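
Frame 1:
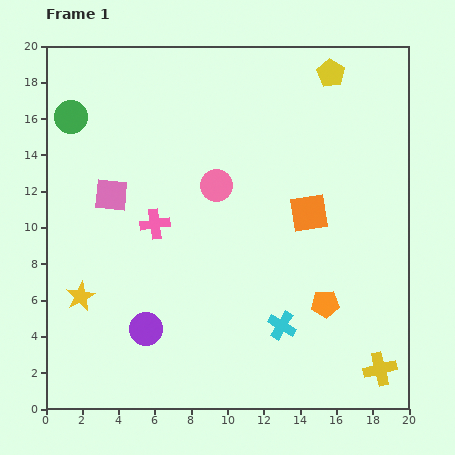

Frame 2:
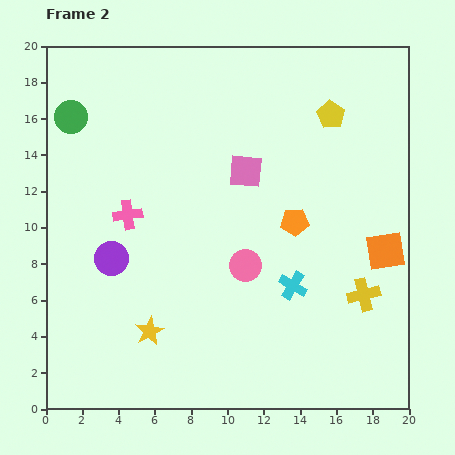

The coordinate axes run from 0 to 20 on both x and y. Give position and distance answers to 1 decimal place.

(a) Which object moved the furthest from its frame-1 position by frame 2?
the pink square

(moved 7.5; next 4.8)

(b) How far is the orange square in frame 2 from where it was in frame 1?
4.7

The orange square moved from (14.5, 10.8) to (18.7, 8.7), a distance of √(4.2² + 2.1²) ≈ 4.7.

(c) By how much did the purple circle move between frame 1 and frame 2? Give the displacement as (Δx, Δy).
(-1.9, 3.9)

The purple circle was at (5.5, 4.4) in frame 1 and (3.6, 8.3) in frame 2.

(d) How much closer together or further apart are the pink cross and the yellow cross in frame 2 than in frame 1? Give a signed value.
-1.1

Distance in frame 1: 14.8. Distance in frame 2: 13.7.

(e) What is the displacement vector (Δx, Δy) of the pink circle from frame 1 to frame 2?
(1.6, -4.4)

The pink circle was at (9.4, 12.3) in frame 1 and (11.0, 7.9) in frame 2.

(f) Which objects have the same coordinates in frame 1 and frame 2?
the green circle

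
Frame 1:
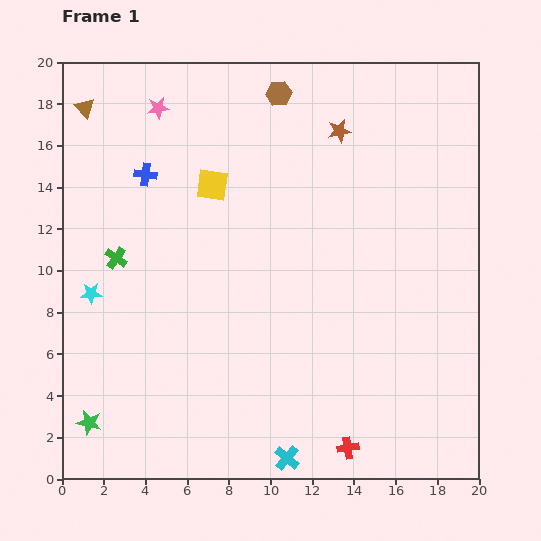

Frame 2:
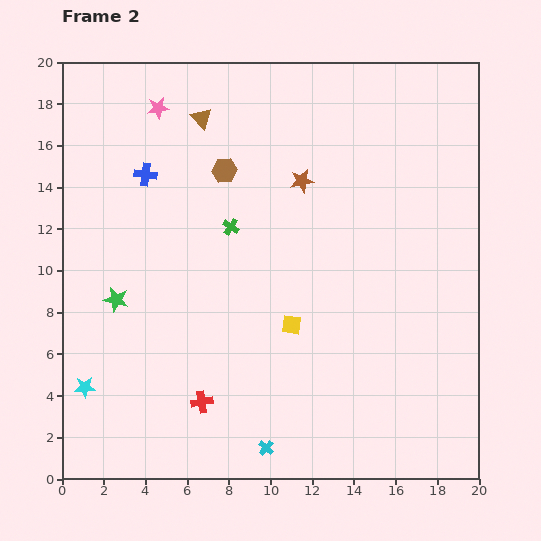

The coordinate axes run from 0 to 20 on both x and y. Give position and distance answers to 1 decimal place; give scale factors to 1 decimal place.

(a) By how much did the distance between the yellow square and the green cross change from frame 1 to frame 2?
-0.3

Distance in frame 1: 5.8. Distance in frame 2: 5.5.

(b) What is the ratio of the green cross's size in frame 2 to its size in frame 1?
0.7×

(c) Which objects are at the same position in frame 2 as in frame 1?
the pink star, the blue cross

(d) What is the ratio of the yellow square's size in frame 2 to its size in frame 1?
0.6×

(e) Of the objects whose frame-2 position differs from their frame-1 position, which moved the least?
the cyan cross

(moved 1.1)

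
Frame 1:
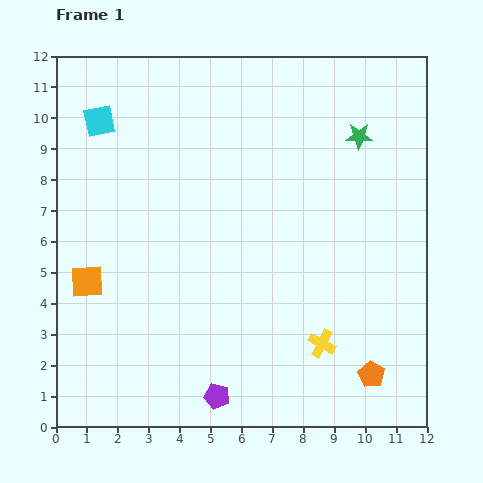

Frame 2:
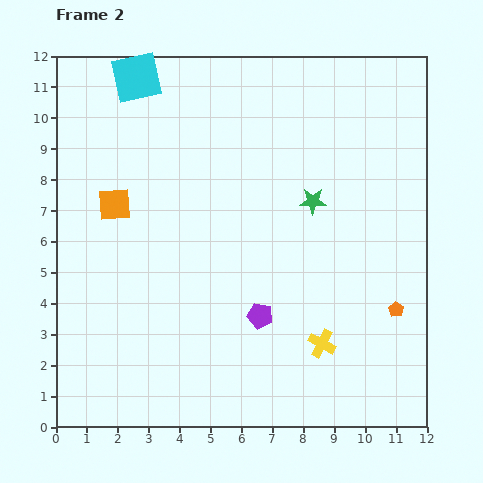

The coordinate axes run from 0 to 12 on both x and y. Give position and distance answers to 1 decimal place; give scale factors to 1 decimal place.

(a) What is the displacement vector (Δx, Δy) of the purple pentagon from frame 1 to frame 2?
(1.4, 2.6)

The purple pentagon was at (5.2, 1.0) in frame 1 and (6.6, 3.6) in frame 2.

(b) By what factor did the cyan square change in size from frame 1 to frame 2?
1.6×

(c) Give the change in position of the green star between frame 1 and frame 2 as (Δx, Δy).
(-1.5, -2.1)

The green star was at (9.8, 9.4) in frame 1 and (8.3, 7.3) in frame 2.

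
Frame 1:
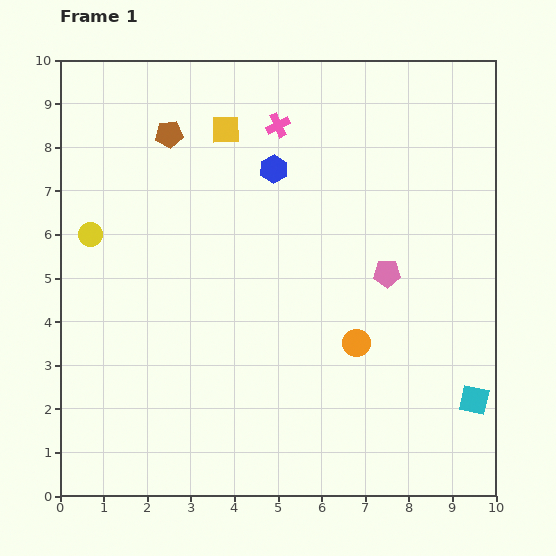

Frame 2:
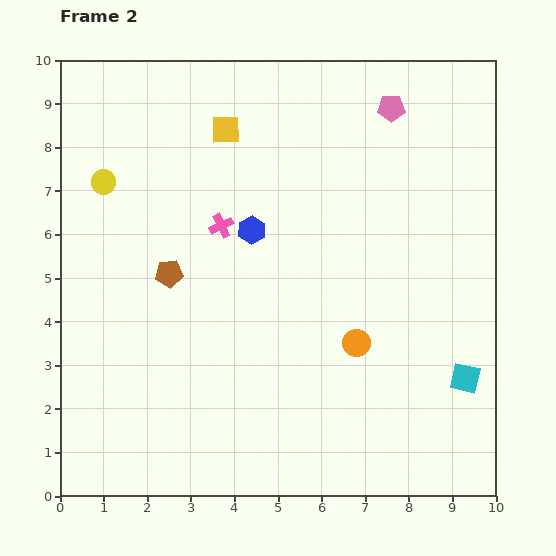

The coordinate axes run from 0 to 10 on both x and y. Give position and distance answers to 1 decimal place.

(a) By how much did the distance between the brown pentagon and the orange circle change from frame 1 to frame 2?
-1.8

Distance in frame 1: 6.4. Distance in frame 2: 4.6.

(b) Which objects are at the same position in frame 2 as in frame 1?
the yellow square, the orange circle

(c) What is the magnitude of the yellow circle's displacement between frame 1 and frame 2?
1.2

The yellow circle moved from (0.7, 6.0) to (1.0, 7.2), a distance of √(0.3² + 1.2²) ≈ 1.2.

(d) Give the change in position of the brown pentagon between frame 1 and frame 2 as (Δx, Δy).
(0.0, -3.2)

The brown pentagon was at (2.5, 8.3) in frame 1 and (2.5, 5.1) in frame 2.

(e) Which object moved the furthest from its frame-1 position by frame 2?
the pink pentagon

(moved 3.8; next 3.2)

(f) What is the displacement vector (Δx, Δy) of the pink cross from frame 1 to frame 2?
(-1.3, -2.3)

The pink cross was at (5.0, 8.5) in frame 1 and (3.7, 6.2) in frame 2.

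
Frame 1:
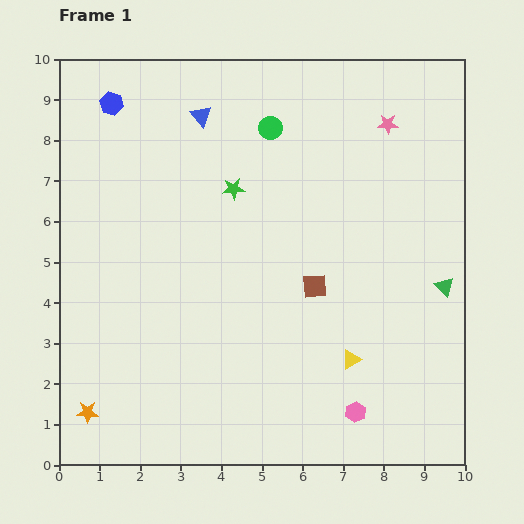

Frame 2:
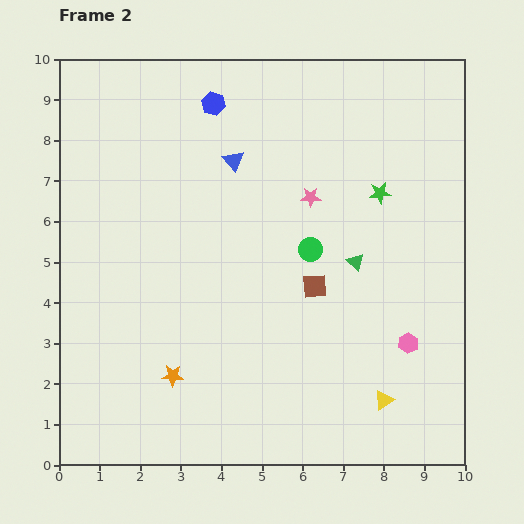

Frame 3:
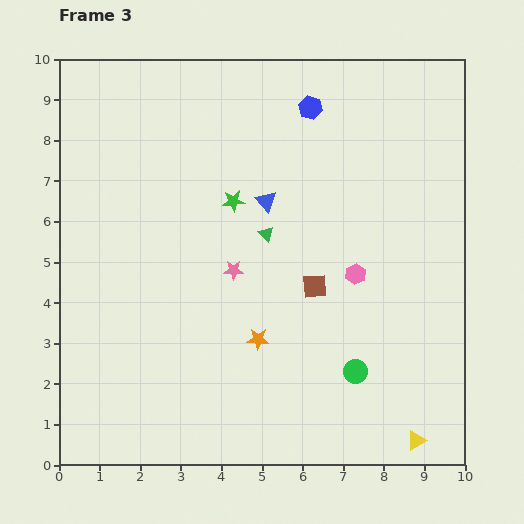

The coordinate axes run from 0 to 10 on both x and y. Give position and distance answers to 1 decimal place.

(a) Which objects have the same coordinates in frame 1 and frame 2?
the brown square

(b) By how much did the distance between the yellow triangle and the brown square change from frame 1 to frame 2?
+1.3

Distance in frame 1: 2.0. Distance in frame 2: 3.3.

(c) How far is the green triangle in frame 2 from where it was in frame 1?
2.3

The green triangle moved from (9.5, 4.4) to (7.3, 5.0), a distance of √(2.2² + 0.6²) ≈ 2.3.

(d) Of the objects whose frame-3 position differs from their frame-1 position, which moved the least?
the green star

(moved 0.3)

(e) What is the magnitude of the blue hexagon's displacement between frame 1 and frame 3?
4.9

The blue hexagon moved from (1.3, 8.9) to (6.2, 8.8), a distance of √(4.9² + 0.1²) ≈ 4.9.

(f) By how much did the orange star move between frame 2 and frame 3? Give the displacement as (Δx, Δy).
(2.1, 0.9)

The orange star was at (2.8, 2.2) in frame 2 and (4.9, 3.1) in frame 3.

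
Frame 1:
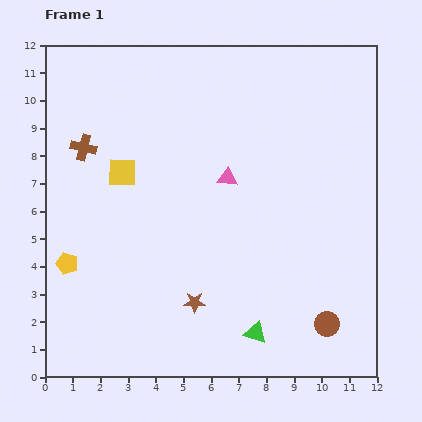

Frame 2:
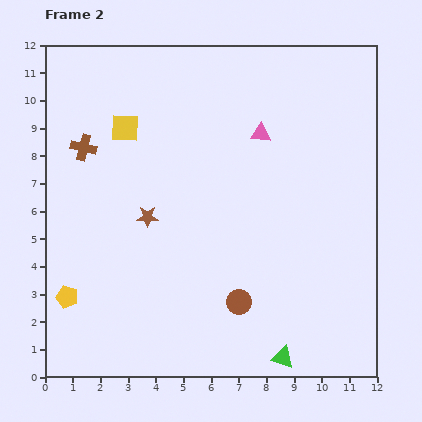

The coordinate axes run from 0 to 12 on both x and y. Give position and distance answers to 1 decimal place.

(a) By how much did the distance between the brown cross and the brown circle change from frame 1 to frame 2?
-3.0

Distance in frame 1: 10.9. Distance in frame 2: 7.9.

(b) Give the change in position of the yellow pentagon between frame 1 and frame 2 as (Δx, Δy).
(0.0, -1.2)

The yellow pentagon was at (0.8, 4.1) in frame 1 and (0.8, 2.9) in frame 2.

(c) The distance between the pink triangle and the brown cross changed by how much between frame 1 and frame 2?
+1.1

Distance in frame 1: 5.3. Distance in frame 2: 6.4.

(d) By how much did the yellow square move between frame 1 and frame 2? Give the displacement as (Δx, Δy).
(0.1, 1.6)

The yellow square was at (2.8, 7.4) in frame 1 and (2.9, 9.0) in frame 2.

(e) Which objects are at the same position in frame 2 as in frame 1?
the brown cross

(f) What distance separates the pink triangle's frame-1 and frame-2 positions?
2.0

The pink triangle moved from (6.6, 7.2) to (7.8, 8.8), a distance of √(1.2² + 1.6²) ≈ 2.0.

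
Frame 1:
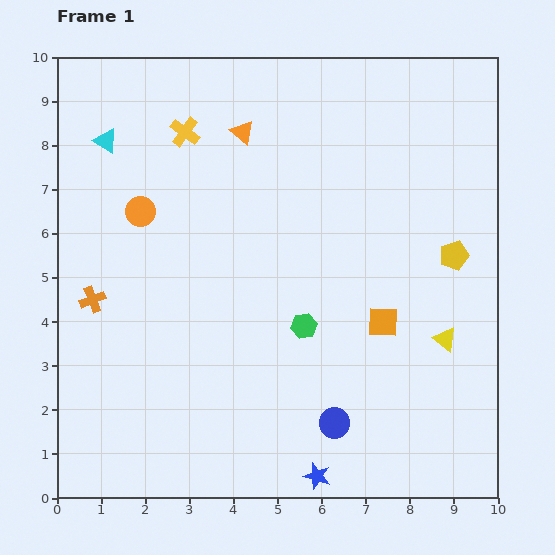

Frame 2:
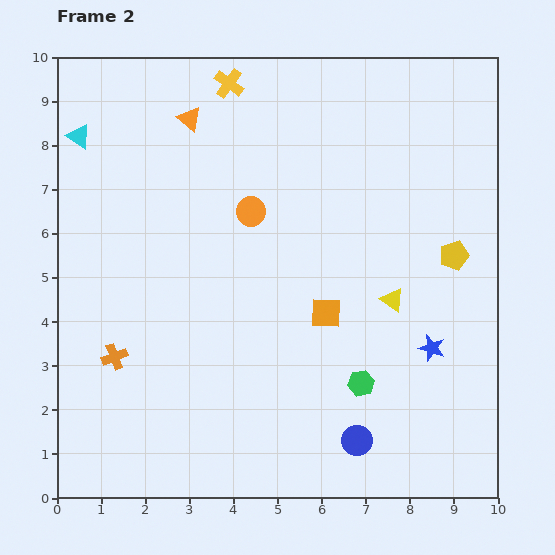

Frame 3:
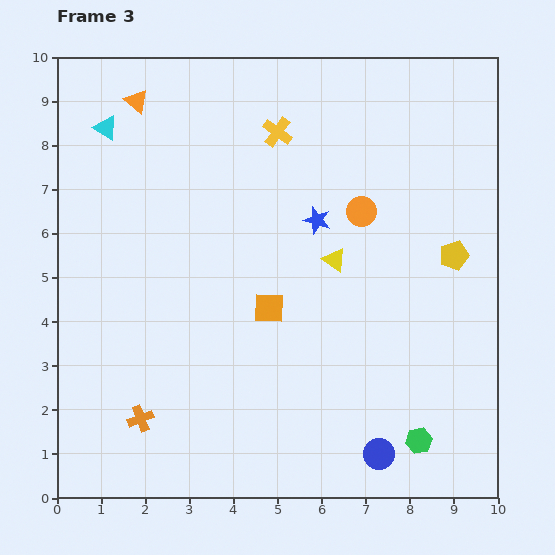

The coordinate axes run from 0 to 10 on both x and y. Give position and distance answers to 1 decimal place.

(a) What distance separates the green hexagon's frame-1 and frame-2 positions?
1.8

The green hexagon moved from (5.6, 3.9) to (6.9, 2.6), a distance of √(1.3² + 1.3²) ≈ 1.8.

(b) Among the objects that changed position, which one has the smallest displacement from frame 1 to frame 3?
the cyan triangle

(moved 0.3)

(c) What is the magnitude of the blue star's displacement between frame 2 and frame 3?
3.9

The blue star moved from (8.5, 3.4) to (5.9, 6.3), a distance of √(2.6² + 2.9²) ≈ 3.9.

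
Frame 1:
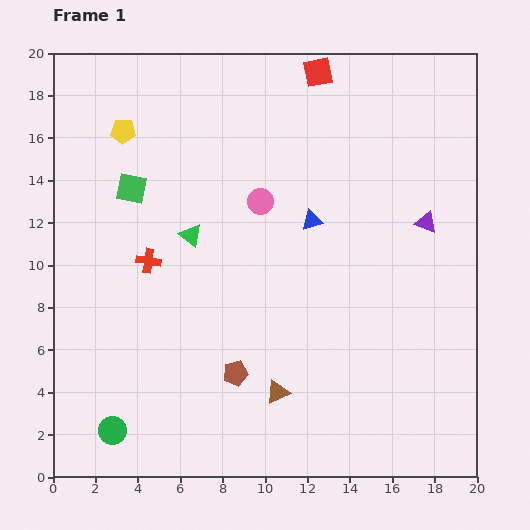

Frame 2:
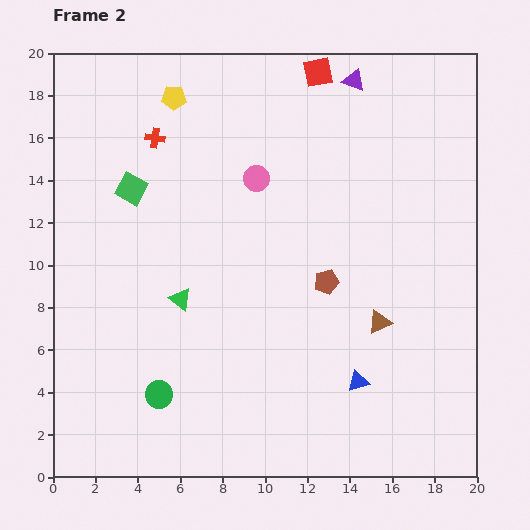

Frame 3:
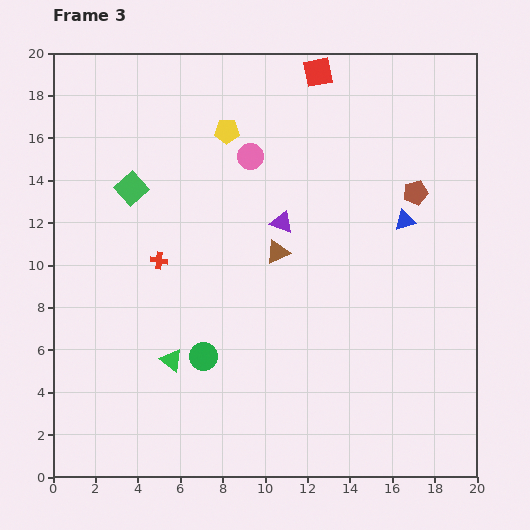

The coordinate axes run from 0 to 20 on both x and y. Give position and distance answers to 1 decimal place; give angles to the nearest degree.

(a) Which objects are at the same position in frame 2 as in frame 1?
the green square, the red square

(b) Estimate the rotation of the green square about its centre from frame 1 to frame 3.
36° clockwise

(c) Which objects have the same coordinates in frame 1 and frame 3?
the green square, the red square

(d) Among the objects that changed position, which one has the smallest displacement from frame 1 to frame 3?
the red cross

(moved 0.5)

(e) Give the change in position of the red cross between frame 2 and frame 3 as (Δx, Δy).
(0.2, -5.8)

The red cross was at (4.8, 16.0) in frame 2 and (5.0, 10.2) in frame 3.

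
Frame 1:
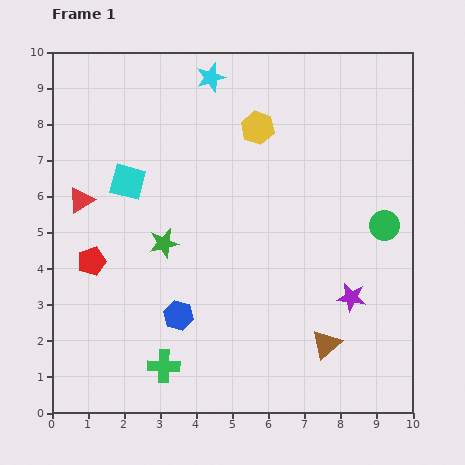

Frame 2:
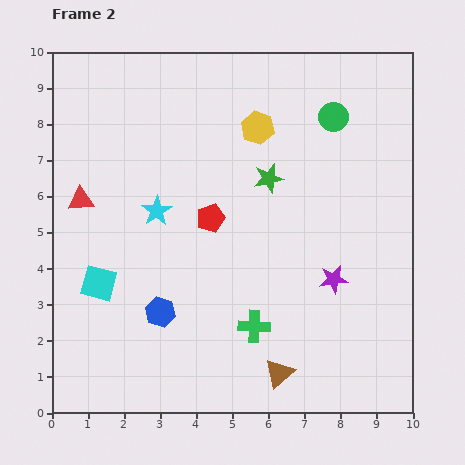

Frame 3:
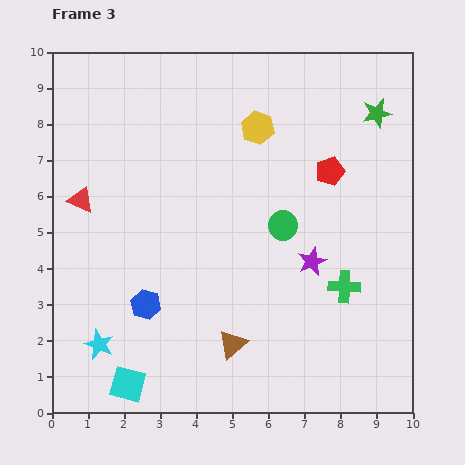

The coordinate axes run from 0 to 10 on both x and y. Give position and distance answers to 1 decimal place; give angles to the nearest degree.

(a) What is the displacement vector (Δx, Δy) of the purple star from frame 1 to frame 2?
(-0.5, 0.5)

The purple star was at (8.3, 3.2) in frame 1 and (7.8, 3.7) in frame 2.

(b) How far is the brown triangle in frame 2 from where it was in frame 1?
1.5

The brown triangle moved from (7.6, 1.9) to (6.3, 1.1), a distance of √(1.3² + 0.8²) ≈ 1.5.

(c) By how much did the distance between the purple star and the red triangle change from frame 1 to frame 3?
-1.4

Distance in frame 1: 8.0. Distance in frame 3: 6.6.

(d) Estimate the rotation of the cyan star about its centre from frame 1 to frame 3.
31° counter-clockwise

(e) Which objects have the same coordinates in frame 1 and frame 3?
the red triangle, the yellow hexagon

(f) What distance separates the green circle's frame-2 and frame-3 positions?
3.3

The green circle moved from (7.8, 8.2) to (6.4, 5.2), a distance of √(1.4² + 3.0²) ≈ 3.3.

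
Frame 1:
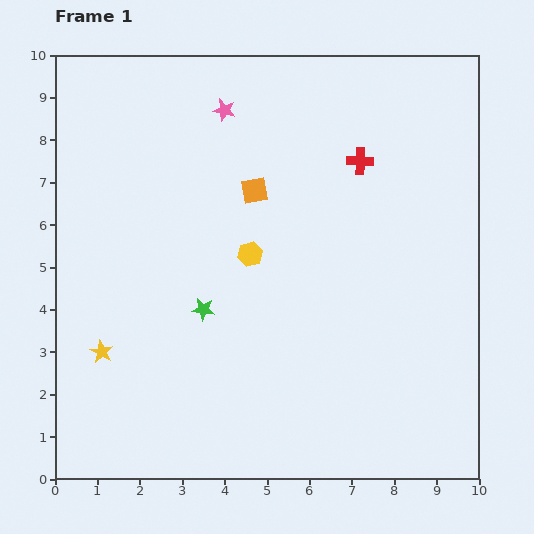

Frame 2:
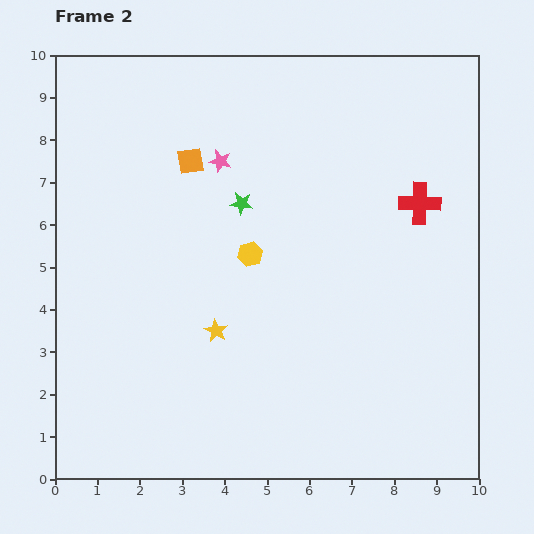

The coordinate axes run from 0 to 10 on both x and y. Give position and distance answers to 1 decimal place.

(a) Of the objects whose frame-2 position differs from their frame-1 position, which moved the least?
the pink star

(moved 1.2)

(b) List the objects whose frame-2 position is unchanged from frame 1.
the yellow hexagon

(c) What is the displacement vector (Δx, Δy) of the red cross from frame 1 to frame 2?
(1.4, -1.0)

The red cross was at (7.2, 7.5) in frame 1 and (8.6, 6.5) in frame 2.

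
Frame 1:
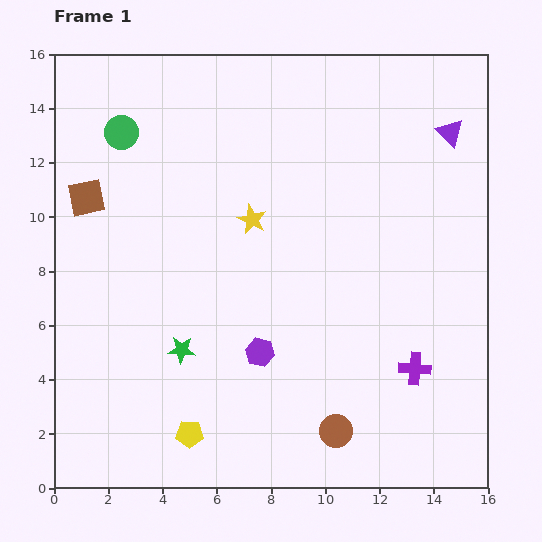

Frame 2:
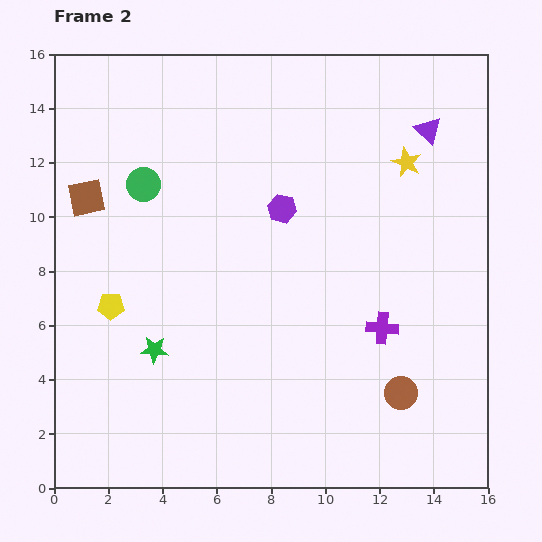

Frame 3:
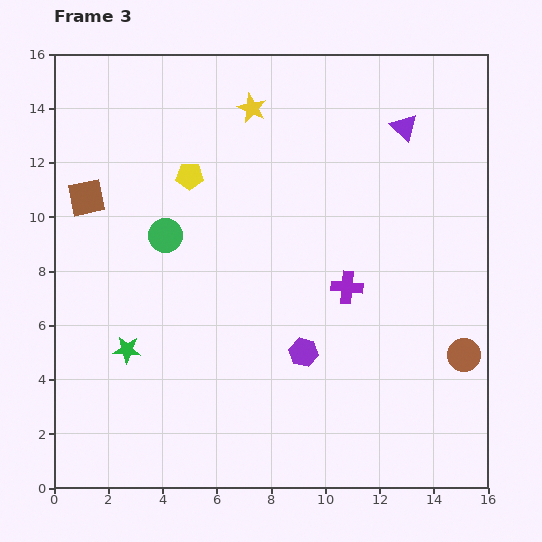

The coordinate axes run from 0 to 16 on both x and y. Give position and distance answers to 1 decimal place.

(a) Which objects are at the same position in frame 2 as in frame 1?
the brown square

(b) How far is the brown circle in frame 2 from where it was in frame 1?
2.8

The brown circle moved from (10.4, 2.1) to (12.8, 3.5), a distance of √(2.4² + 1.4²) ≈ 2.8.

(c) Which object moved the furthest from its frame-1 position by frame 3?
the yellow pentagon

(moved 9.5; next 5.5)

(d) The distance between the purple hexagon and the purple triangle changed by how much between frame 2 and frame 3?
+3.0

Distance in frame 2: 6.1. Distance in frame 3: 9.1.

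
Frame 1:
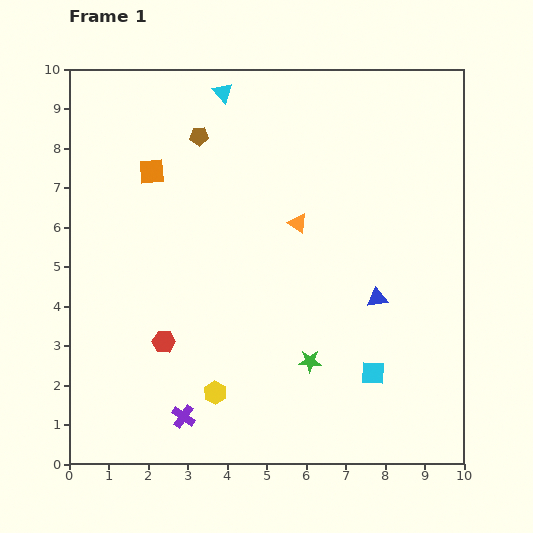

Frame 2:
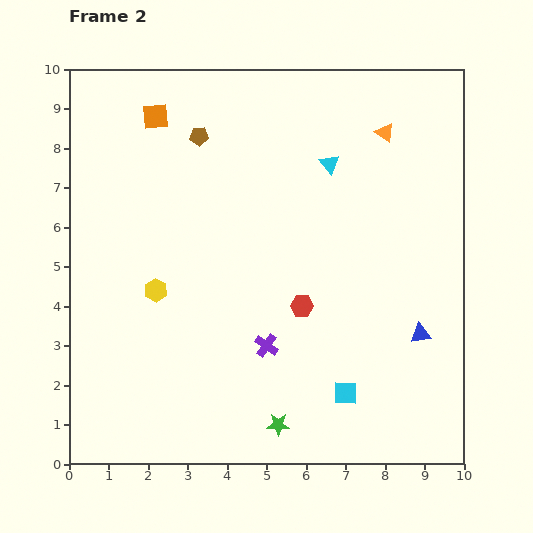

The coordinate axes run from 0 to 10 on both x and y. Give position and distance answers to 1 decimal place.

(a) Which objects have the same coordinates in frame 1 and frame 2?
the brown pentagon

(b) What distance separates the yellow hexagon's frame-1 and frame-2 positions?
3.0

The yellow hexagon moved from (3.7, 1.8) to (2.2, 4.4), a distance of √(1.5² + 2.6²) ≈ 3.0.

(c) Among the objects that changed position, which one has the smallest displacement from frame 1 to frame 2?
the cyan square

(moved 0.9)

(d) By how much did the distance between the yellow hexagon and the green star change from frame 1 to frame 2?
+2.1

Distance in frame 1: 2.5. Distance in frame 2: 4.6.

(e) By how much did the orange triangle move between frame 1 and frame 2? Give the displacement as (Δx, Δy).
(2.2, 2.3)

The orange triangle was at (5.8, 6.1) in frame 1 and (8.0, 8.4) in frame 2.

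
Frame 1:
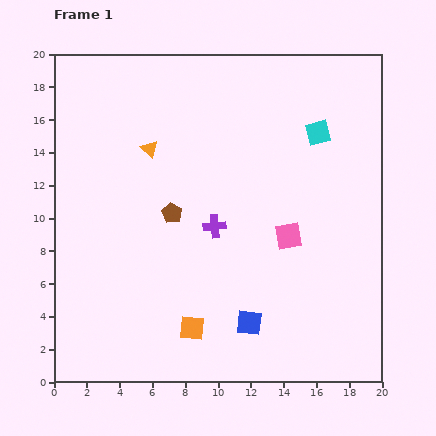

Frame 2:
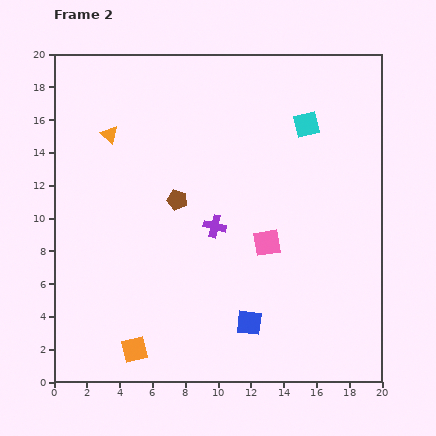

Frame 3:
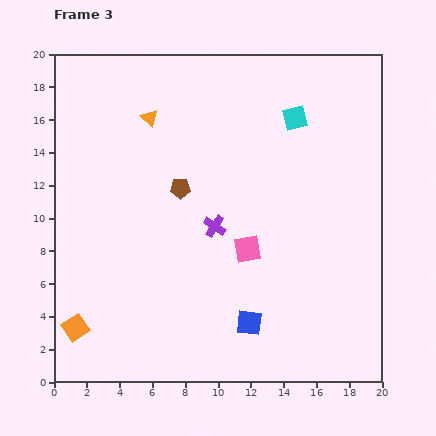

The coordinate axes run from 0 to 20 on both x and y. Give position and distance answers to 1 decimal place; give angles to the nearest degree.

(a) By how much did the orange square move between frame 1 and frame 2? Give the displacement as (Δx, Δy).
(-3.5, -1.3)

The orange square was at (8.4, 3.3) in frame 1 and (4.9, 2.0) in frame 2.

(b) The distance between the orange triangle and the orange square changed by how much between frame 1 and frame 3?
+2.4

Distance in frame 1: 11.2. Distance in frame 3: 13.6.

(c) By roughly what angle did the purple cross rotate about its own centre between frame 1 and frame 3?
38° clockwise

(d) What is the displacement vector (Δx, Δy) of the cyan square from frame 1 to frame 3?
(-1.4, 0.9)

The cyan square was at (16.1, 15.2) in frame 1 and (14.7, 16.1) in frame 3.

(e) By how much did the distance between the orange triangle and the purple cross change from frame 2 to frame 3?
-0.8

Distance in frame 2: 8.5. Distance in frame 3: 7.7.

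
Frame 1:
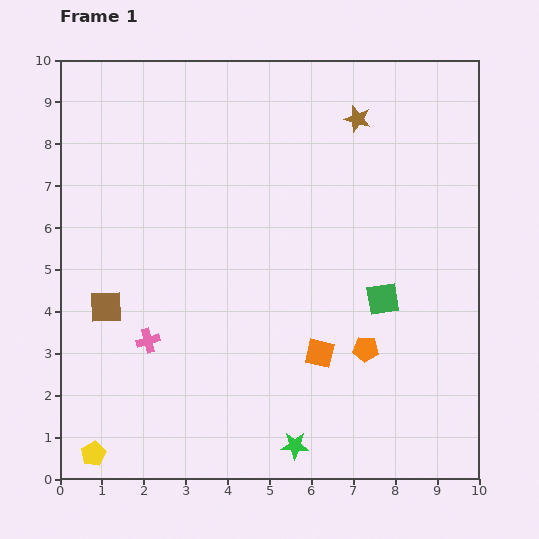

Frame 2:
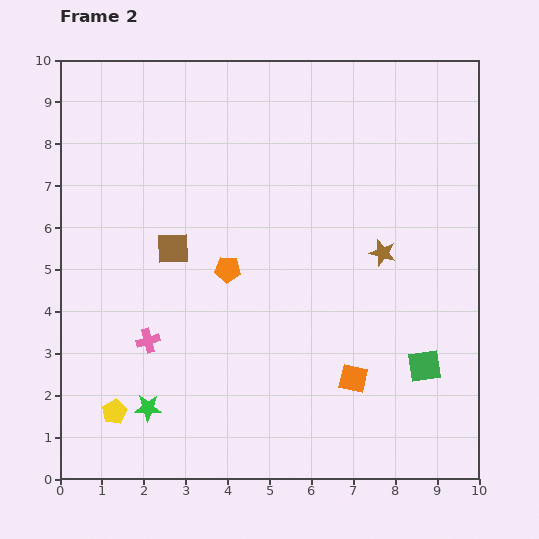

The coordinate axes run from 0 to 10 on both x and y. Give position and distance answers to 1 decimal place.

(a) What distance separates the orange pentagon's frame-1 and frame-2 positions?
3.8

The orange pentagon moved from (7.3, 3.1) to (4.0, 5.0), a distance of √(3.3² + 1.9²) ≈ 3.8.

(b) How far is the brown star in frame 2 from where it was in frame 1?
3.3

The brown star moved from (7.1, 8.6) to (7.7, 5.4), a distance of √(0.6² + 3.2²) ≈ 3.3.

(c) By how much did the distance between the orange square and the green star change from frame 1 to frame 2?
+2.6

Distance in frame 1: 2.3. Distance in frame 2: 4.9.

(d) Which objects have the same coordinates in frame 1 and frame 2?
the pink cross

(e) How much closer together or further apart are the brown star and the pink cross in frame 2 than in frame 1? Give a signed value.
-1.3

Distance in frame 1: 7.3. Distance in frame 2: 6.0.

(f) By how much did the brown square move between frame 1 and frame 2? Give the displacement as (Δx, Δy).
(1.6, 1.4)

The brown square was at (1.1, 4.1) in frame 1 and (2.7, 5.5) in frame 2.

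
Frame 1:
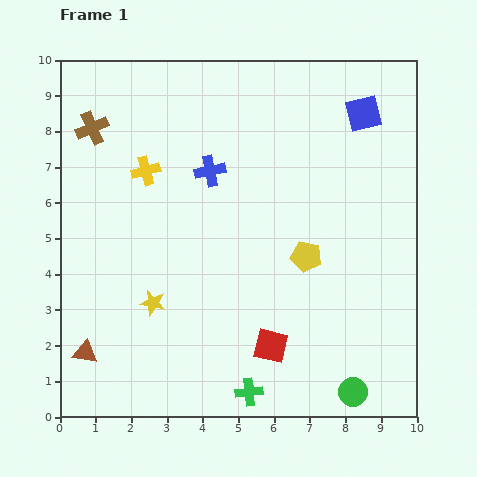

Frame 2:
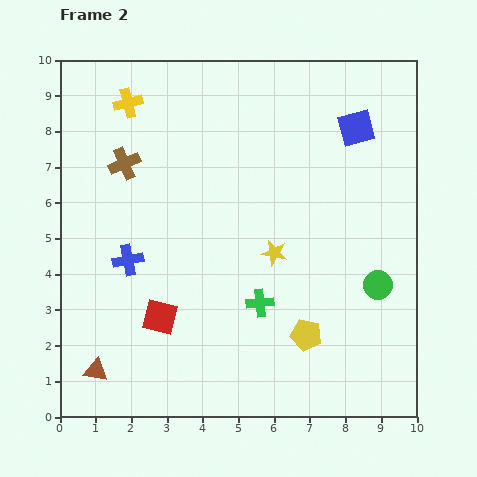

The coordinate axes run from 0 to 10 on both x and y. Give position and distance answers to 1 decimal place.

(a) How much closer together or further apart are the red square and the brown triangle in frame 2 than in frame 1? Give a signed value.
-2.9

Distance in frame 1: 5.2. Distance in frame 2: 2.3.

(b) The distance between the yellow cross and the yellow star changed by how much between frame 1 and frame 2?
+2.2

Distance in frame 1: 3.7. Distance in frame 2: 5.9.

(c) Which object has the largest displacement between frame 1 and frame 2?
the yellow star

(moved 3.7; next 3.4)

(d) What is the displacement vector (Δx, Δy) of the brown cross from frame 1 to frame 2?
(0.9, -1.0)

The brown cross was at (0.9, 8.1) in frame 1 and (1.8, 7.1) in frame 2.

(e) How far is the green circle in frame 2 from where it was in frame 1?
3.1

The green circle moved from (8.2, 0.7) to (8.9, 3.7), a distance of √(0.7² + 3.0²) ≈ 3.1.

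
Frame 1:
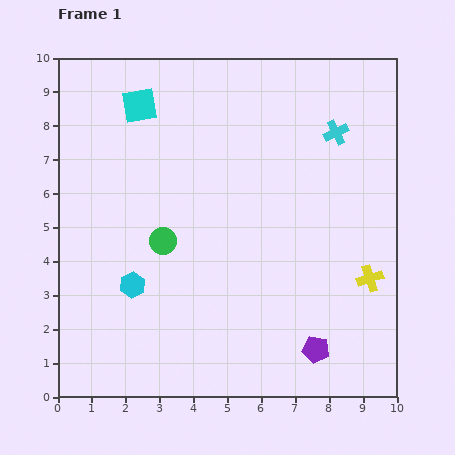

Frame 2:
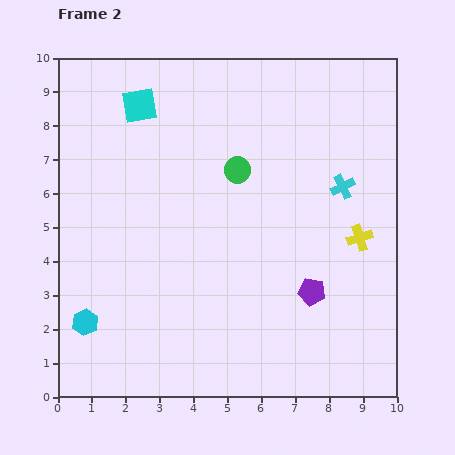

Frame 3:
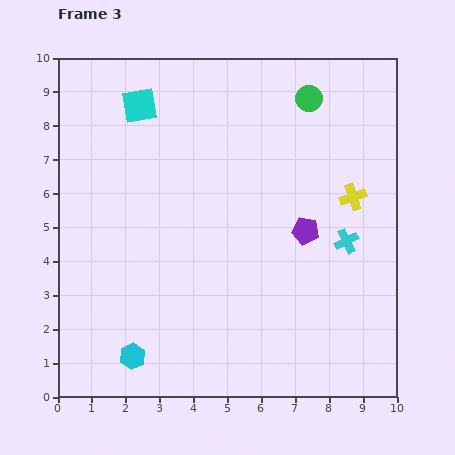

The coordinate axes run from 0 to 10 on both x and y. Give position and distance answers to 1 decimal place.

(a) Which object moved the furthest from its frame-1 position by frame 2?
the green circle

(moved 3.0; next 1.8)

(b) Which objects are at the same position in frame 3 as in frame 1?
the cyan square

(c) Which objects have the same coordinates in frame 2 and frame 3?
the cyan square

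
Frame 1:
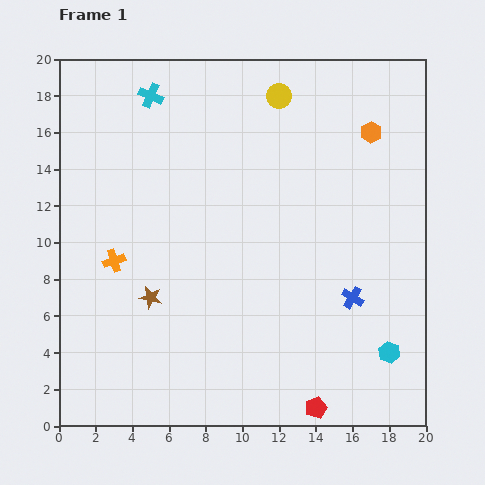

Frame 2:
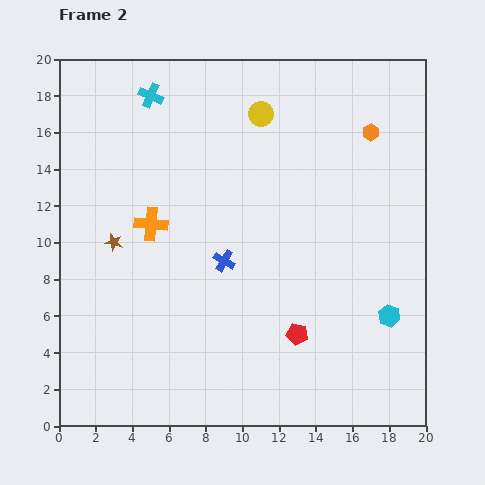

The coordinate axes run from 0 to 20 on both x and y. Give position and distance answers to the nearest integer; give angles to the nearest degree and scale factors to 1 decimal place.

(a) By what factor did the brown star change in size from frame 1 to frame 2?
0.8×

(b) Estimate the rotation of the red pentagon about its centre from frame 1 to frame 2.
31° clockwise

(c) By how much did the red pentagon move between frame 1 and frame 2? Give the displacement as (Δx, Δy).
(-1, 4)

The red pentagon was at (14, 1) in frame 1 and (13, 5) in frame 2.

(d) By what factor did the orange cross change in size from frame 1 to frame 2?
1.5×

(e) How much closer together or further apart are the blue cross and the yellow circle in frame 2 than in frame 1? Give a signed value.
-4

Distance in frame 1: 12. Distance in frame 2: 8.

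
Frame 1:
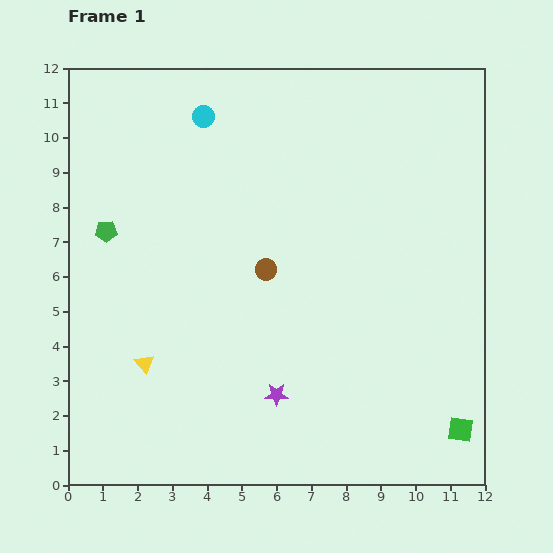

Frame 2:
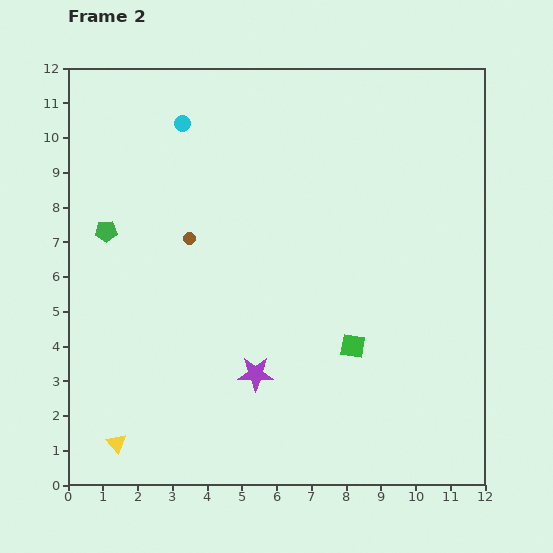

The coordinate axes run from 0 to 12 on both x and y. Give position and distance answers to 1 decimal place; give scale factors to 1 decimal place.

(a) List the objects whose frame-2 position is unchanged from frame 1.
the green pentagon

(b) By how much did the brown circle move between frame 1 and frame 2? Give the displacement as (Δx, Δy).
(-2.2, 0.9)

The brown circle was at (5.7, 6.2) in frame 1 and (3.5, 7.1) in frame 2.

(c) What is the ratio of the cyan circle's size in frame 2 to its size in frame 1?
0.7×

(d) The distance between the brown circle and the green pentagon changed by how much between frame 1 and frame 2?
-2.3

Distance in frame 1: 4.7. Distance in frame 2: 2.4.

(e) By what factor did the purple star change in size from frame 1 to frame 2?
1.5×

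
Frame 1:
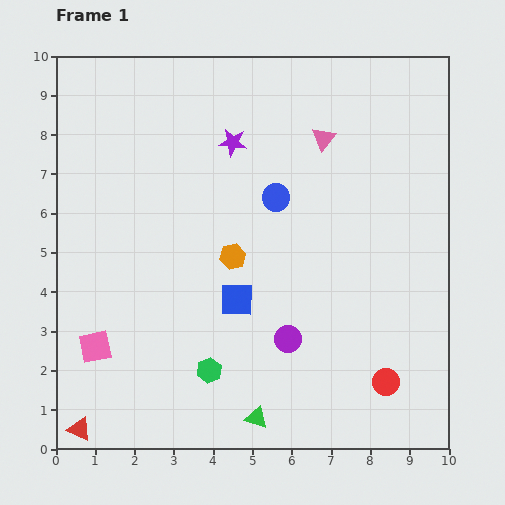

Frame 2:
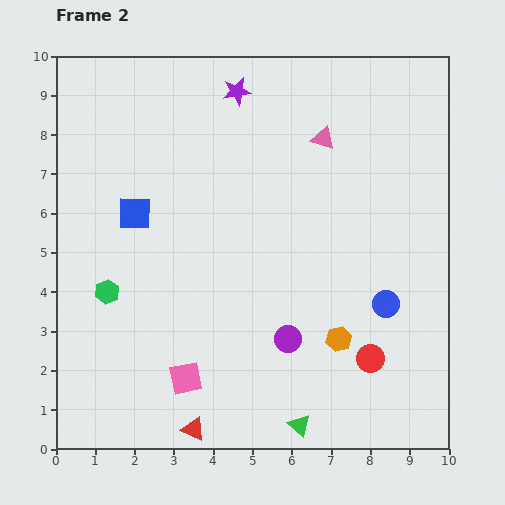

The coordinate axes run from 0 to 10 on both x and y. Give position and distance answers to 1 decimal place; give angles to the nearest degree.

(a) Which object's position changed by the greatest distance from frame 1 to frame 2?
the blue circle

(moved 3.9; next 3.4)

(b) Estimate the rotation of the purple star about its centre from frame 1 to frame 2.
18° counter-clockwise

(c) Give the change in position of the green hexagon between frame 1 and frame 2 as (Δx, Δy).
(-2.6, 2.0)

The green hexagon was at (3.9, 2.0) in frame 1 and (1.3, 4.0) in frame 2.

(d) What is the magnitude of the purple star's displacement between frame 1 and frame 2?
1.3

The purple star moved from (4.5, 7.8) to (4.6, 9.1), a distance of √(0.1² + 1.3²) ≈ 1.3.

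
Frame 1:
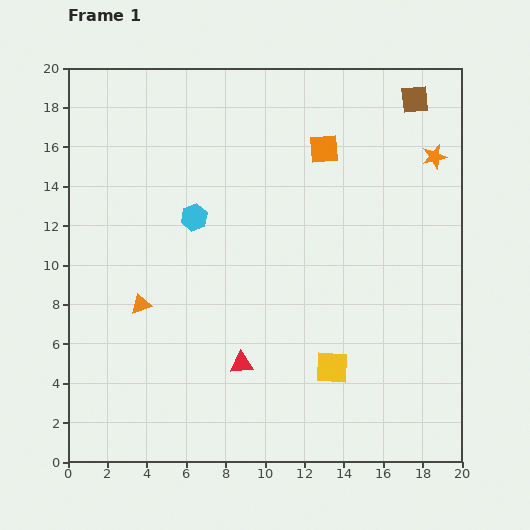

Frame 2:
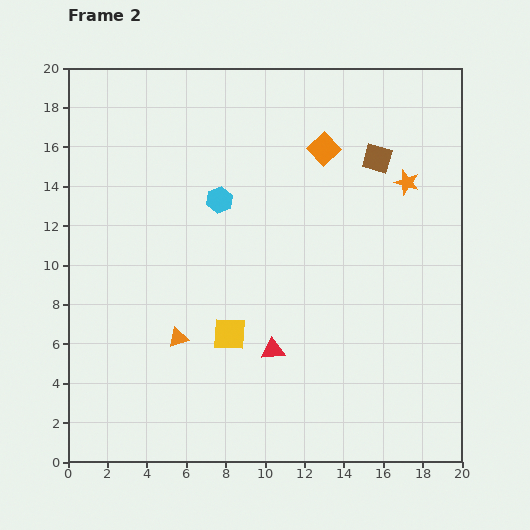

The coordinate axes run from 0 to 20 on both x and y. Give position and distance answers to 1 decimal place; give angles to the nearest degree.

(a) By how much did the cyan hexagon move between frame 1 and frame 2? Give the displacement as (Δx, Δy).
(1.3, 0.9)

The cyan hexagon was at (6.4, 12.4) in frame 1 and (7.7, 13.3) in frame 2.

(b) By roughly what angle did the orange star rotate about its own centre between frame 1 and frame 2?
31° clockwise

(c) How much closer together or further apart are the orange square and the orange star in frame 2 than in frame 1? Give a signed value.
-1.1

Distance in frame 1: 5.6. Distance in frame 2: 4.5.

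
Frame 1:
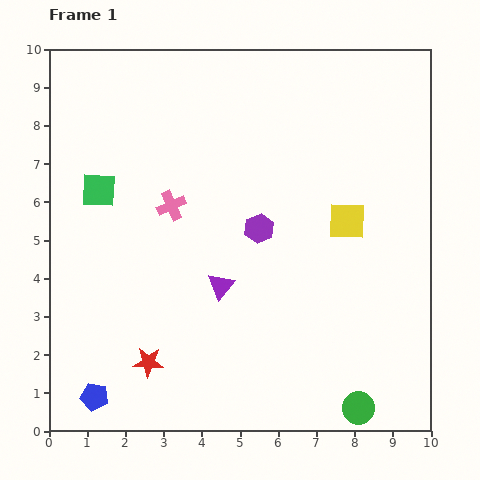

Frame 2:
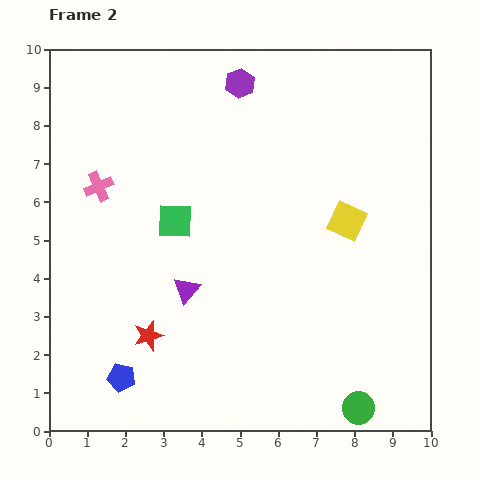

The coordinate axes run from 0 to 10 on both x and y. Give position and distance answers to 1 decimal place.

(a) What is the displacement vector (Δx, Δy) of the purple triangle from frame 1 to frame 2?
(-0.9, -0.1)

The purple triangle was at (4.5, 3.8) in frame 1 and (3.6, 3.7) in frame 2.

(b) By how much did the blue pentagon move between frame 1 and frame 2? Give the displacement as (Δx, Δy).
(0.7, 0.5)

The blue pentagon was at (1.2, 0.9) in frame 1 and (1.9, 1.4) in frame 2.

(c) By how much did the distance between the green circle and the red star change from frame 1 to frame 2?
+0.2

Distance in frame 1: 5.6. Distance in frame 2: 5.8.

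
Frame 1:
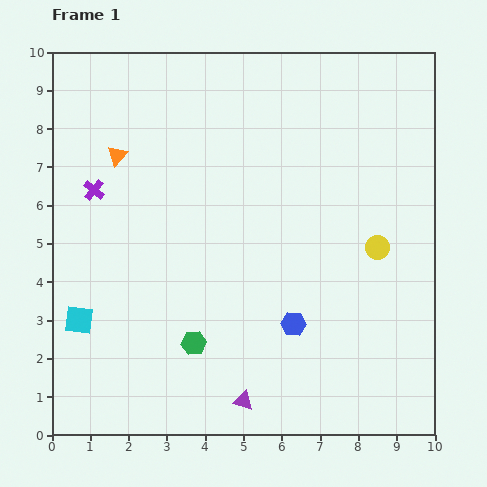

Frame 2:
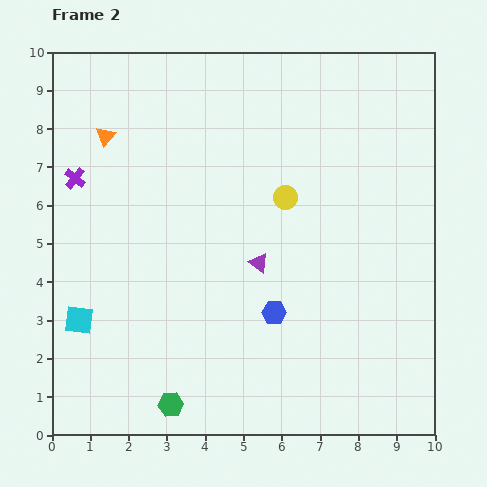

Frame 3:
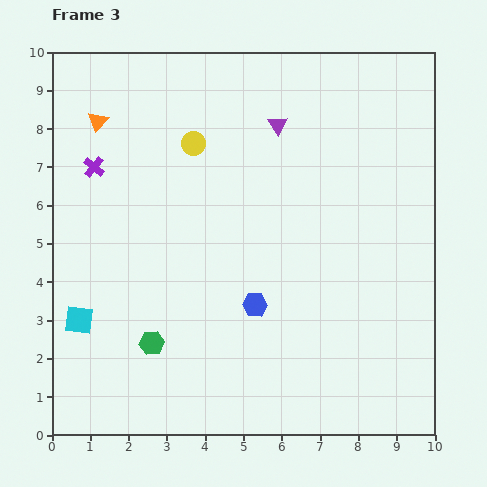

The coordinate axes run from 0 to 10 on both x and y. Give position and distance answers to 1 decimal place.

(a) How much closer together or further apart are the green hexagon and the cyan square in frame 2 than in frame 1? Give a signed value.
+0.2

Distance in frame 1: 3.1. Distance in frame 2: 3.3.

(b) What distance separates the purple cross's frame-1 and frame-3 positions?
0.6

The purple cross moved from (1.1, 6.4) to (1.1, 7.0), a distance of √(0.0² + 0.6²) ≈ 0.6.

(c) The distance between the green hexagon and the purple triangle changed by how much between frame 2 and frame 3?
+2.2

Distance in frame 2: 4.4. Distance in frame 3: 6.6.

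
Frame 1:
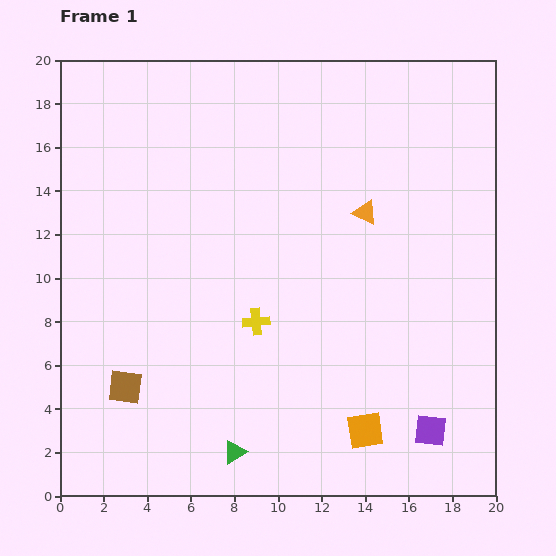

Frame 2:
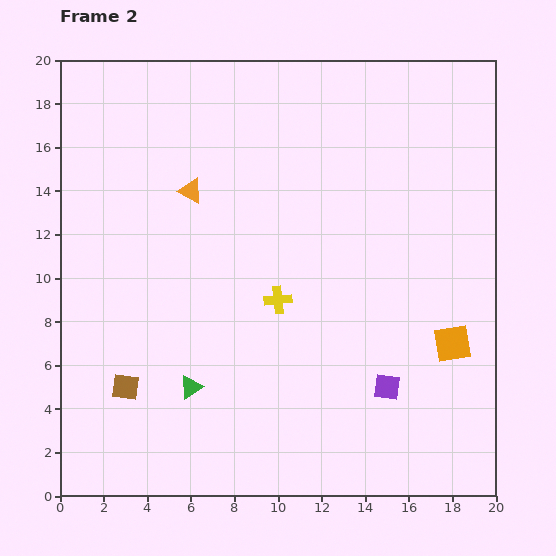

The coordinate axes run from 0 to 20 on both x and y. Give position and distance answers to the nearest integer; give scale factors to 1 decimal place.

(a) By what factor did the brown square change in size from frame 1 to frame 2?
0.8×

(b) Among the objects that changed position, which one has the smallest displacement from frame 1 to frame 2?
the yellow cross

(moved 1)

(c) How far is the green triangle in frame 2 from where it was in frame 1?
4

The green triangle moved from (8, 2) to (6, 5), a distance of √(2² + 3²) ≈ 4.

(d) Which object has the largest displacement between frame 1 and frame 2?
the orange triangle

(moved 8; next 6)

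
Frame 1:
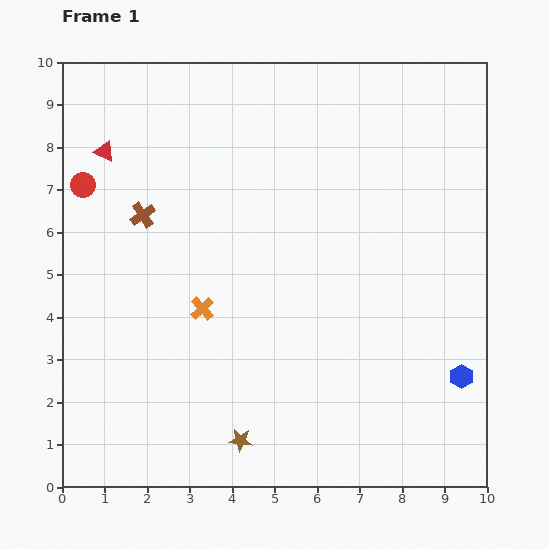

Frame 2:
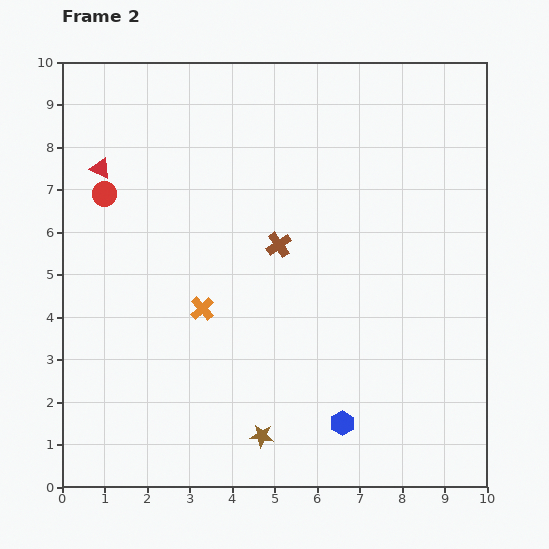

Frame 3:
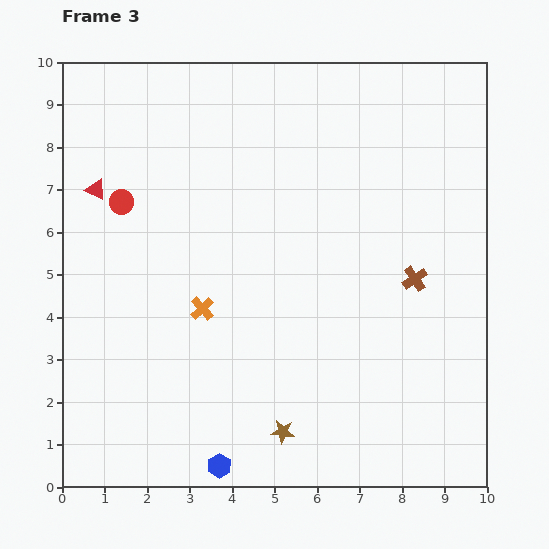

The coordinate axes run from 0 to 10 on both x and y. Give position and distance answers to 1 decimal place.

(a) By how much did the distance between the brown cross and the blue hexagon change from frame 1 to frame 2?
-3.9

Distance in frame 1: 8.4. Distance in frame 2: 4.5.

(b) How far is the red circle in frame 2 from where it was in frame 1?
0.5

The red circle moved from (0.5, 7.1) to (1.0, 6.9), a distance of √(0.5² + 0.2²) ≈ 0.5.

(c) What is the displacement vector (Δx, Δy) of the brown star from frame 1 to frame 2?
(0.5, 0.1)

The brown star was at (4.2, 1.1) in frame 1 and (4.7, 1.2) in frame 2.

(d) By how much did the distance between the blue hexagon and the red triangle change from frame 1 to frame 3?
-2.8

Distance in frame 1: 9.9. Distance in frame 3: 7.1.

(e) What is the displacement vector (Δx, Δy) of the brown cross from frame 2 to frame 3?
(3.2, -0.8)

The brown cross was at (5.1, 5.7) in frame 2 and (8.3, 4.9) in frame 3.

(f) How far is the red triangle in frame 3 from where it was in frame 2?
0.5

The red triangle moved from (0.9, 7.5) to (0.8, 7.0), a distance of √(0.1² + 0.5²) ≈ 0.5.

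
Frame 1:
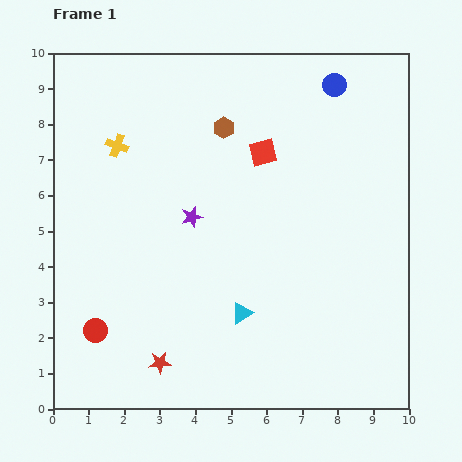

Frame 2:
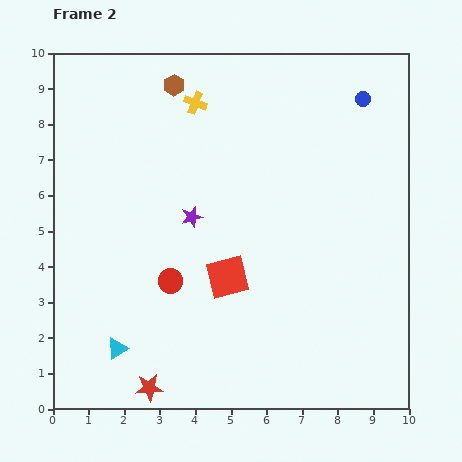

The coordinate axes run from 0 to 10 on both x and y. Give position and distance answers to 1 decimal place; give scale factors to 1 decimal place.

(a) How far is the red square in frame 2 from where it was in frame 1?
3.6

The red square moved from (5.9, 7.2) to (4.9, 3.7), a distance of √(1.0² + 3.5²) ≈ 3.6.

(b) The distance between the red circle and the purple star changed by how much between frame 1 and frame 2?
-2.3

Distance in frame 1: 4.2. Distance in frame 2: 1.9.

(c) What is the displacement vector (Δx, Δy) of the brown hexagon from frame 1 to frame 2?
(-1.4, 1.2)

The brown hexagon was at (4.8, 7.9) in frame 1 and (3.4, 9.1) in frame 2.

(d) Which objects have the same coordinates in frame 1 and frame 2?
the purple star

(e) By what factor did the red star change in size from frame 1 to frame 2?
1.3×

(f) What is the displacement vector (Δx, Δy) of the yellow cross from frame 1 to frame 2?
(2.2, 1.2)

The yellow cross was at (1.8, 7.4) in frame 1 and (4.0, 8.6) in frame 2.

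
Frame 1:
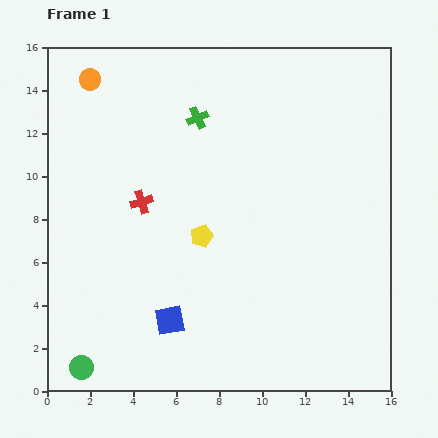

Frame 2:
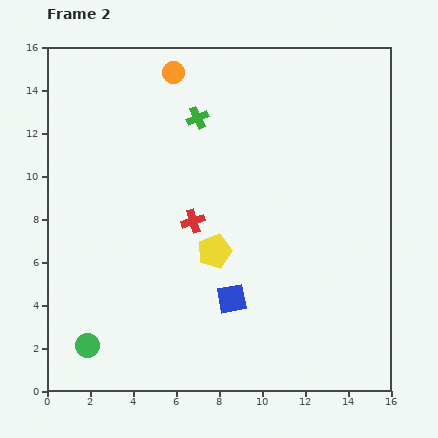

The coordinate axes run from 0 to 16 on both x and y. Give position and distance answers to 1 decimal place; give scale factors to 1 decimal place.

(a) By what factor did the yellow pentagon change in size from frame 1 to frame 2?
1.5×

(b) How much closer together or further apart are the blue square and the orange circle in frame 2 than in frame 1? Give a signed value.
-1.0

Distance in frame 1: 11.8. Distance in frame 2: 10.8.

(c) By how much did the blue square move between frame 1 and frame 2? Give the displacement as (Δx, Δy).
(2.9, 1.0)

The blue square was at (5.7, 3.3) in frame 1 and (8.6, 4.3) in frame 2.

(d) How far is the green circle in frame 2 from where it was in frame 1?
1.0

The green circle moved from (1.6, 1.1) to (1.9, 2.1), a distance of √(0.3² + 1.0²) ≈ 1.0.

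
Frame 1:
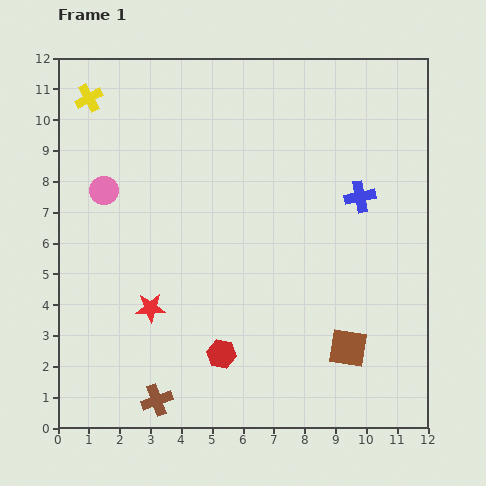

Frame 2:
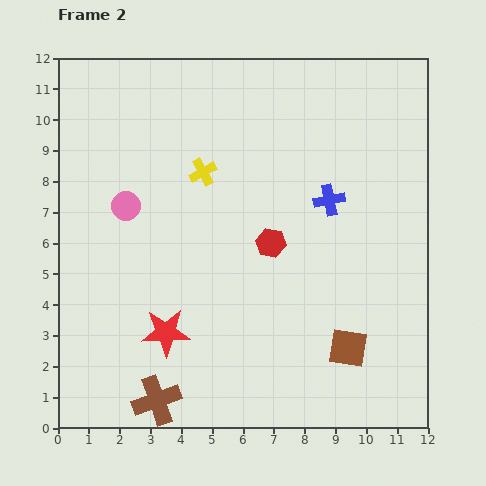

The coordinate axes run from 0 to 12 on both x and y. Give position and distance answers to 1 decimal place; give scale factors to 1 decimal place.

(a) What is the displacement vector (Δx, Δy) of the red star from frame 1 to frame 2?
(0.5, -0.8)

The red star was at (3.0, 3.9) in frame 1 and (3.5, 3.1) in frame 2.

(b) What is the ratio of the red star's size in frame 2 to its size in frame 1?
1.6×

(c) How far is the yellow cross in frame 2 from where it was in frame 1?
4.4

The yellow cross moved from (1.0, 10.7) to (4.7, 8.3), a distance of √(3.7² + 2.4²) ≈ 4.4.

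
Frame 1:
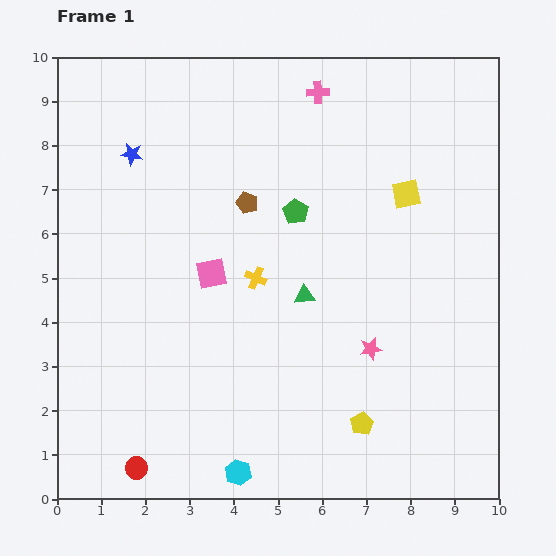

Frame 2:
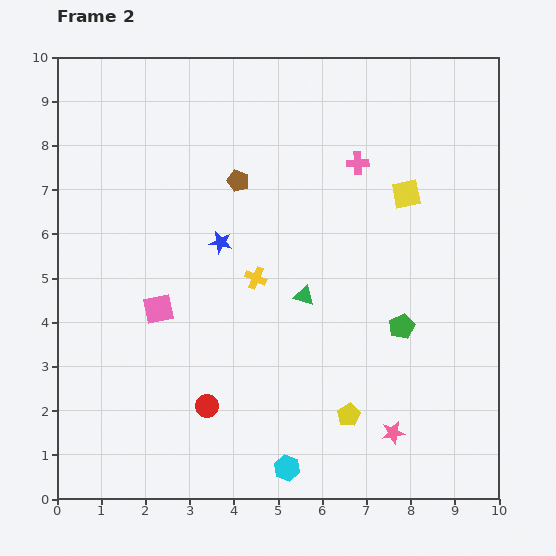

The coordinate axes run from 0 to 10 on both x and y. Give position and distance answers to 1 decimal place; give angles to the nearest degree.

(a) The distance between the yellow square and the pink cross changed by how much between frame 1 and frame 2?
-1.7

Distance in frame 1: 3.0. Distance in frame 2: 1.3.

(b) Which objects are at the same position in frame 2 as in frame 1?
the yellow cross, the green triangle, the yellow square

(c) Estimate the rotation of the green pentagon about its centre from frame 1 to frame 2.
16° clockwise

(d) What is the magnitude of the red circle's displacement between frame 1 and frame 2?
2.1

The red circle moved from (1.8, 0.7) to (3.4, 2.1), a distance of √(1.6² + 1.4²) ≈ 2.1.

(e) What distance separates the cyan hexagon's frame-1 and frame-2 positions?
1.1

The cyan hexagon moved from (4.1, 0.6) to (5.2, 0.7), a distance of √(1.1² + 0.1²) ≈ 1.1.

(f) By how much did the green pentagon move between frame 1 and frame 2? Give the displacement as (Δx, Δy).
(2.4, -2.6)

The green pentagon was at (5.4, 6.5) in frame 1 and (7.8, 3.9) in frame 2.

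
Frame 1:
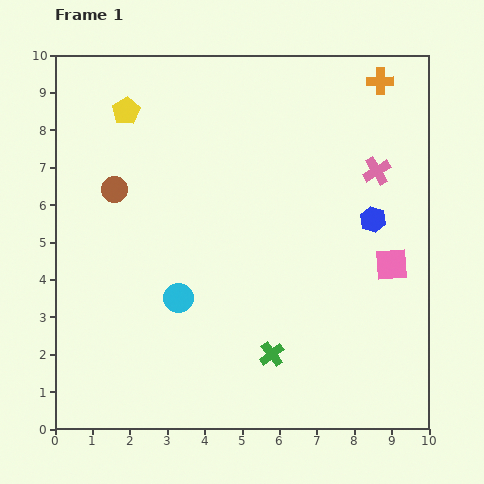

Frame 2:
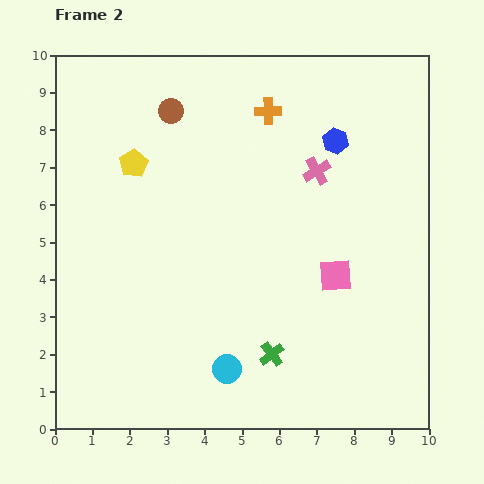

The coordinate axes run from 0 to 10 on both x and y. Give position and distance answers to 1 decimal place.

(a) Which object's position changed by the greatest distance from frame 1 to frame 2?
the orange cross

(moved 3.1; next 2.6)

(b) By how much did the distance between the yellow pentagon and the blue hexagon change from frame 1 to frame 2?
-1.8

Distance in frame 1: 7.2. Distance in frame 2: 5.4.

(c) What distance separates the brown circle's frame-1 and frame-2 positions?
2.6

The brown circle moved from (1.6, 6.4) to (3.1, 8.5), a distance of √(1.5² + 2.1²) ≈ 2.6.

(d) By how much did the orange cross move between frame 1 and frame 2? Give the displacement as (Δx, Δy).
(-3.0, -0.8)

The orange cross was at (8.7, 9.3) in frame 1 and (5.7, 8.5) in frame 2.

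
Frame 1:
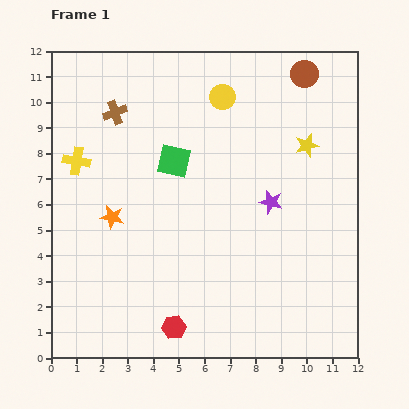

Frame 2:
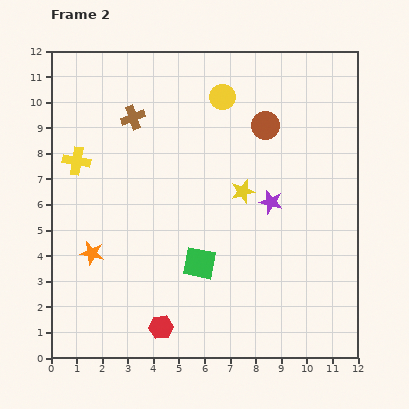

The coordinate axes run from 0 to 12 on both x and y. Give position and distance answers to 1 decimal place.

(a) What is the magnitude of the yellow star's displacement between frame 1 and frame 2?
3.1

The yellow star moved from (10.0, 8.3) to (7.5, 6.5), a distance of √(2.5² + 1.8²) ≈ 3.1.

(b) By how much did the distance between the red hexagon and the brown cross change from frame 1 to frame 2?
-0.4

Distance in frame 1: 8.7. Distance in frame 2: 8.3.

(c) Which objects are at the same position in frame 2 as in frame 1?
the yellow cross, the purple star, the yellow circle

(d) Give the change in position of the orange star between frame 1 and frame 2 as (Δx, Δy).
(-0.8, -1.4)

The orange star was at (2.4, 5.5) in frame 1 and (1.6, 4.1) in frame 2.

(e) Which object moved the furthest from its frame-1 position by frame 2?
the green square

(moved 4.1; next 3.1)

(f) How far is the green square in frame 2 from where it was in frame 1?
4.1

The green square moved from (4.8, 7.7) to (5.8, 3.7), a distance of √(1.0² + 4.0²) ≈ 4.1.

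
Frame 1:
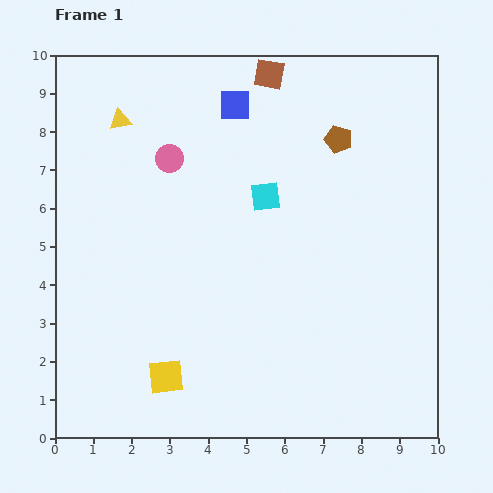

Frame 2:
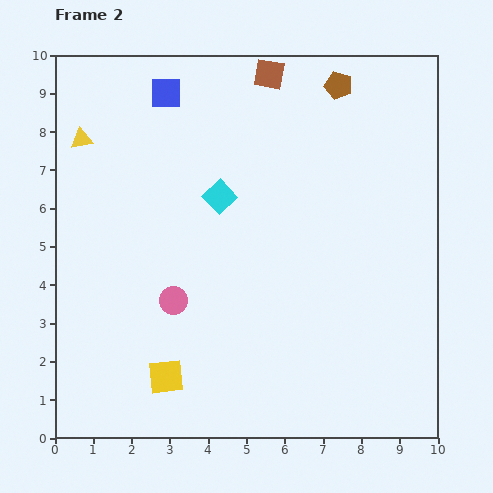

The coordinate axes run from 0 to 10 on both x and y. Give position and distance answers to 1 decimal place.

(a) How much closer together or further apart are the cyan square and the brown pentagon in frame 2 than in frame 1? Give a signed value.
+1.8

Distance in frame 1: 2.4. Distance in frame 2: 4.2.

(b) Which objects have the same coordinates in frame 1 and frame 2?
the yellow square, the brown square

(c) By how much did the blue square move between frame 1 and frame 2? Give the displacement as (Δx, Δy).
(-1.8, 0.3)

The blue square was at (4.7, 8.7) in frame 1 and (2.9, 9.0) in frame 2.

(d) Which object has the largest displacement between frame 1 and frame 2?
the pink circle

(moved 3.7; next 1.8)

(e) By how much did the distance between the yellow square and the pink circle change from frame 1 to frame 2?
-3.7

Distance in frame 1: 5.7. Distance in frame 2: 2.0.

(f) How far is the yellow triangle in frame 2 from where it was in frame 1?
1.1

The yellow triangle moved from (1.7, 8.3) to (0.7, 7.8), a distance of √(1.0² + 0.5²) ≈ 1.1.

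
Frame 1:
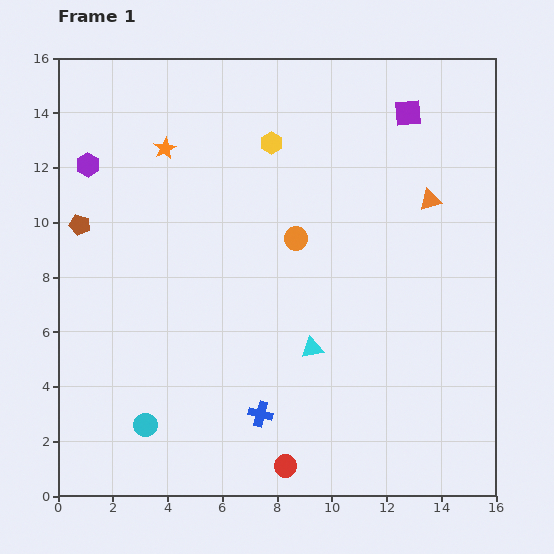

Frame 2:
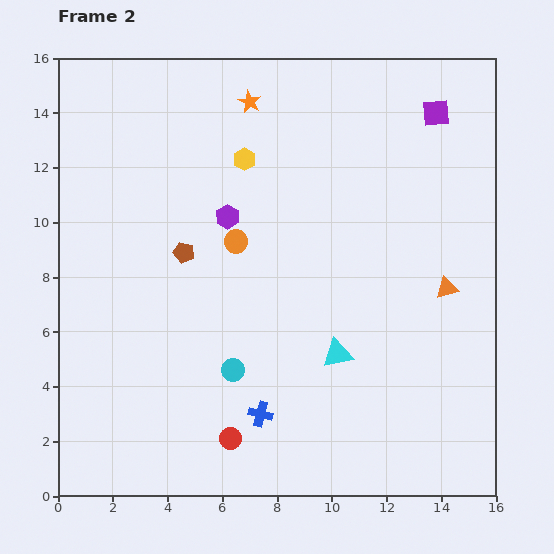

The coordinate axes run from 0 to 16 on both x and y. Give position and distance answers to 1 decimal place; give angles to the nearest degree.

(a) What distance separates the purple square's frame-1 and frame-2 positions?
1.0

The purple square moved from (12.8, 14.0) to (13.8, 14.0), a distance of √(1.0² + 0.0²) ≈ 1.0.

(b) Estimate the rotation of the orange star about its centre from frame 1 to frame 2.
17° counter-clockwise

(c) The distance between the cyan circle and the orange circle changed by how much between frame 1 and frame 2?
-4.0

Distance in frame 1: 8.7. Distance in frame 2: 4.7.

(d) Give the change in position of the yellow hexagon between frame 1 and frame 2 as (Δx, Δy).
(-1.0, -0.6)

The yellow hexagon was at (7.8, 12.9) in frame 1 and (6.8, 12.3) in frame 2.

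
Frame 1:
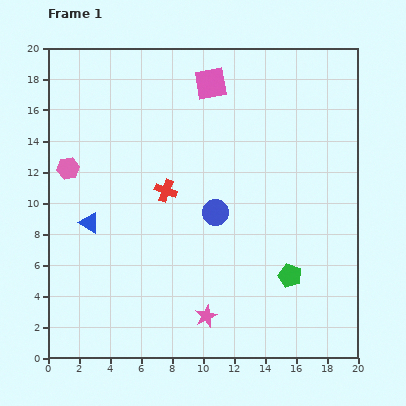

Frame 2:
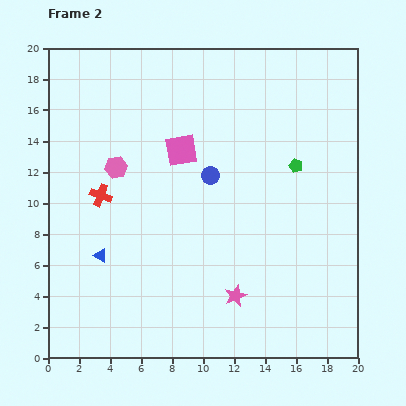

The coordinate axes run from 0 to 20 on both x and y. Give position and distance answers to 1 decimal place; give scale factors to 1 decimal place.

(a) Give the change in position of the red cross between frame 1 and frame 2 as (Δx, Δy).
(-4.2, -0.3)

The red cross was at (7.6, 10.8) in frame 1 and (3.4, 10.5) in frame 2.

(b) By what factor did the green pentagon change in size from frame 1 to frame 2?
0.6×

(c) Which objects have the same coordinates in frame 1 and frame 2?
none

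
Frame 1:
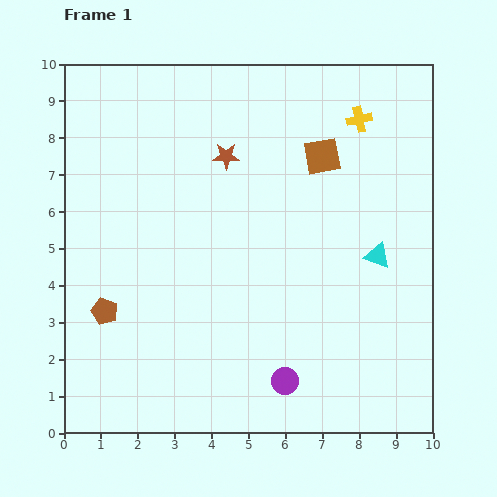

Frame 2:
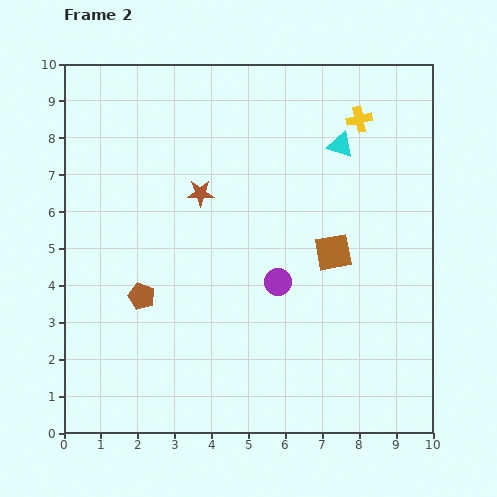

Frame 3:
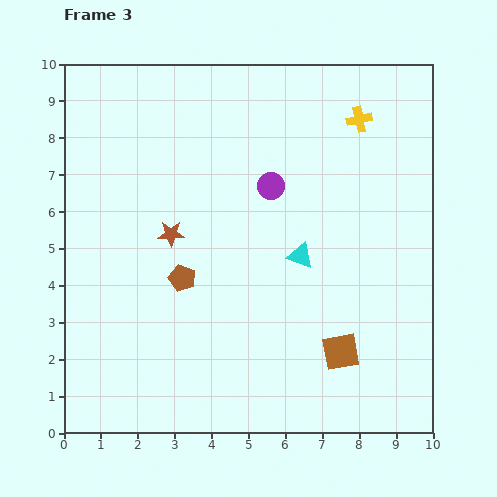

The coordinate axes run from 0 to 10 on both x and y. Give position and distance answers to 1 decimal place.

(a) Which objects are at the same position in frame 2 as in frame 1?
the yellow cross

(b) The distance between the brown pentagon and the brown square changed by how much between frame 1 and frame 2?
-1.9

Distance in frame 1: 7.2. Distance in frame 2: 5.3.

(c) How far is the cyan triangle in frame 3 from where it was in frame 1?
2.1

The cyan triangle moved from (8.5, 4.8) to (6.4, 4.8), a distance of √(2.1² + 0.0²) ≈ 2.1.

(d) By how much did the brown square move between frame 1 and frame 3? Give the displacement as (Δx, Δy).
(0.5, -5.3)

The brown square was at (7.0, 7.5) in frame 1 and (7.5, 2.2) in frame 3.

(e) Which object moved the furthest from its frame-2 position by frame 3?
the cyan triangle

(moved 3.2; next 2.7)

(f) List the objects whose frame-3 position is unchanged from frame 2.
the yellow cross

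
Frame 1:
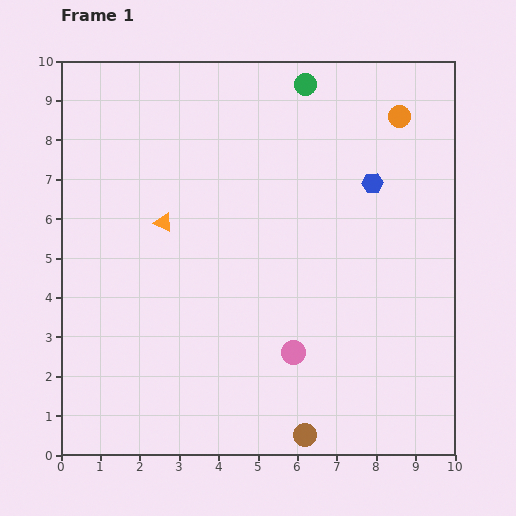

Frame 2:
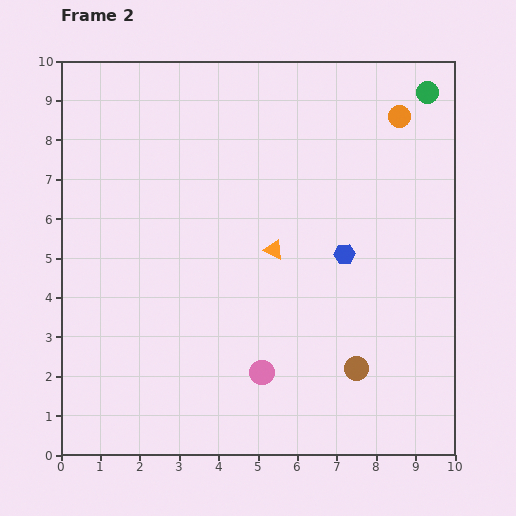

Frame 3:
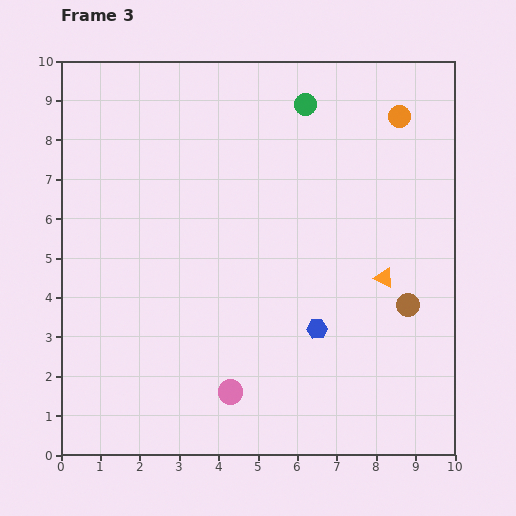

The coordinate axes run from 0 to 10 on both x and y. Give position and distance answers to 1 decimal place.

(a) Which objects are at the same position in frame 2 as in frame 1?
the orange circle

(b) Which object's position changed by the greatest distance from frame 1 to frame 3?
the orange triangle

(moved 5.8; next 4.2)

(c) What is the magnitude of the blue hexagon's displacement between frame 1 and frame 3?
4.0

The blue hexagon moved from (7.9, 6.9) to (6.5, 3.2), a distance of √(1.4² + 3.7²) ≈ 4.0.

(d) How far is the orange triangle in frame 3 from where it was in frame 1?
5.8

The orange triangle moved from (2.6, 5.9) to (8.2, 4.5), a distance of √(5.6² + 1.4²) ≈ 5.8.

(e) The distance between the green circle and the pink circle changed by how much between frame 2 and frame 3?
-0.7

Distance in frame 2: 8.2. Distance in frame 3: 7.5.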